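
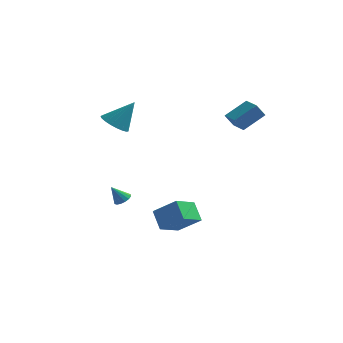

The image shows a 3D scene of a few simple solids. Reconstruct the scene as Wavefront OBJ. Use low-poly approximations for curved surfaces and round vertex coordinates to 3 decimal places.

v -1.487 -2.594 -1.841
v -1.024 -2.842 -1.648
v -2.053 -2.886 -0.859
v -1.006 -2.568 -1.556
v -1.117 -2.301 -1.54
v -1.327 -2.112 -1.605
v -1.58 -2.052 -1.733
v -1.808 -2.138 -1.89
v -1.95 -2.346 -2.034
v -1.968 -2.62 -2.126
v -1.858 -2.887 -2.142
v -1.647 -3.076 -2.077
v -1.394 -3.136 -1.948
v -1.166 -3.05 -1.791
v 3.811 3.19 1.952
v 3.374 2.85 2.785
v 2.942 4.127 1.879
v 2.505 3.787 2.712
v 4.815 4.193 2.888
v 4.378 3.853 3.721
v 3.946 5.13 2.815
v 3.509 4.79 3.648
v -3.047 0.506 2.634
v -2.367 -0.157 2.438
v -2.033 1.074 4.226
v -2.231 0.165 2.236
v -2.236 0.546 2.104
v -2.381 0.92 2.063
v -2.641 1.222 2.121
v -2.972 1.401 2.268
v -3.315 1.425 2.478
v -3.612 1.29 2.715
v -3.811 1.02 2.938
v -3.878 0.661 3.109
v -3.802 0.275 3.198
v -3.594 -0.071 3.189
v -3.292 -0.317 3.085
v -2.948 -0.421 2.902
v -2.62 -0.364 2.673
v 0.124 1.119 -4.341
v -0.502 -0.285 -3.687
v 1.561 0.988 -3.247
v 0.935 -0.416 -2.594
v 0.805 0.356 -5.326
v 0.179 -1.048 -4.673
v 2.242 0.225 -4.233
v 1.616 -1.179 -3.579
f 2 1 4
f 2 4 3
f 4 1 5
f 4 5 3
f 5 1 6
f 5 6 3
f 6 1 7
f 6 7 3
f 7 1 8
f 7 8 3
f 8 1 9
f 8 9 3
f 9 1 10
f 9 10 3
f 10 1 11
f 10 11 3
f 11 1 12
f 11 12 3
f 12 1 13
f 12 13 3
f 13 1 14
f 13 14 3
f 14 1 2
f 14 2 3
f 16 18 15
f 19 16 15
f 15 18 17
f 17 19 15
f 16 22 18
f 20 16 19
f 20 22 16
f 18 22 17
f 21 19 17
f 17 22 21
f 21 20 19
f 22 20 21
f 24 23 26
f 24 26 25
f 26 23 27
f 26 27 25
f 27 23 28
f 27 28 25
f 28 23 29
f 28 29 25
f 29 23 30
f 29 30 25
f 30 23 31
f 30 31 25
f 31 23 32
f 31 32 25
f 32 23 33
f 32 33 25
f 33 23 34
f 33 34 25
f 34 23 35
f 34 35 25
f 35 23 36
f 35 36 25
f 36 23 37
f 36 37 25
f 37 23 38
f 37 38 25
f 38 23 39
f 38 39 25
f 39 23 24
f 39 24 25
f 41 43 40
f 44 41 40
f 40 43 42
f 42 44 40
f 41 47 43
f 45 41 44
f 45 47 41
f 43 47 42
f 46 44 42
f 42 47 46
f 46 45 44
f 47 45 46



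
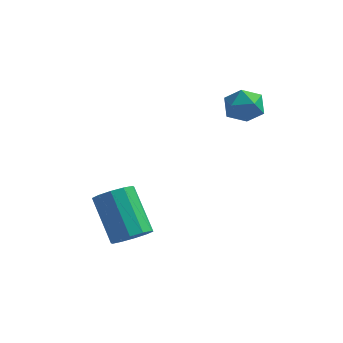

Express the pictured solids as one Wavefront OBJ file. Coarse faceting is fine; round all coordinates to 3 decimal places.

v -1.759 -0.854 -2.881
v -1.147 -0.375 -2.816
v -2.129 0.694 -1.455
v -2.741 0.214 -1.519
v -1.437 -0.202 -3.161
v -2.419 0.867 -1.799
v -1.849 -0.278 -3.398
v -2.831 0.791 -2.037
v -2.227 -0.574 -3.438
v -3.209 0.494 -2.077
v -2.426 -0.978 -3.265
v -3.408 0.091 -1.904
v -2.371 -1.334 -2.945
v -3.353 -0.265 -1.584
v -2.081 -1.507 -2.601
v -3.063 -0.438 -1.239
v -1.669 -1.431 -2.363
v -2.651 -0.362 -1.002
v -1.291 -1.134 -2.323
v -2.273 -0.066 -0.962
v -1.092 -0.731 -2.496
v -2.074 0.338 -1.135
v 1.446 3.927 1.246
v 1.852 3.237 1.365
v 0.388 3.403 1.815
v 0.794 2.713 1.934
v 0.997 3.379 2.348
v 1.651 3.703 1.996
v 0.589 2.937 1.184
v 1.243 3.261 0.832
v 1.322 2.625 1.327
v 1.575 2.898 2.046
v 0.665 3.742 1.134
v 0.918 4.015 1.853
f 2 1 5
f 2 5 3
f 3 5 6
f 3 6 4
f 5 1 7
f 5 7 6
f 6 7 8
f 6 8 4
f 7 1 9
f 7 9 8
f 8 9 10
f 8 10 4
f 9 1 11
f 9 11 10
f 10 11 12
f 10 12 4
f 11 1 13
f 11 13 12
f 12 13 14
f 12 14 4
f 13 1 15
f 13 15 14
f 14 15 16
f 14 16 4
f 15 1 17
f 15 17 16
f 16 17 18
f 16 18 4
f 17 1 19
f 17 19 18
f 18 19 20
f 18 20 4
f 19 1 21
f 19 21 20
f 20 21 22
f 20 22 4
f 21 1 2
f 21 2 22
f 22 2 3
f 22 3 4
f 23 34 28
f 23 28 24
f 23 24 30
f 23 30 33
f 23 33 34
f 24 28 32
f 28 34 27
f 34 33 25
f 33 30 29
f 30 24 31
f 26 32 27
f 26 27 25
f 26 25 29
f 26 29 31
f 26 31 32
f 27 32 28
f 25 27 34
f 29 25 33
f 31 29 30
f 32 31 24



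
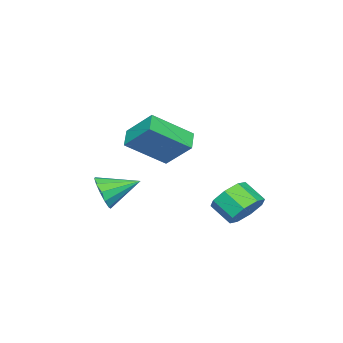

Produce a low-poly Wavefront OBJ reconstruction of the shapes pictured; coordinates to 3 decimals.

v 1.225 4.331 -3.722
v 1.992 4.559 -3.192
v 1.803 3.556 -2.488
v 1.035 3.329 -3.018
v 1.373 4.858 -2.933
v 1.183 3.855 -2.229
v 0.667 4.848 -3.137
v 0.477 3.846 -2.432
v 0.288 4.536 -3.683
v 0.098 3.534 -2.978
v 0.457 4.104 -4.252
v 0.268 3.101 -3.548
v 1.077 3.805 -4.511
v 0.887 2.802 -3.807
v 1.783 3.814 -4.308
v 1.593 2.812 -3.603
v 2.162 4.126 -3.762
v 1.972 3.124 -3.057
v 3.128 -1.482 -3.18
v 3.657 -1.462 -2.44
v 2.212 -0.178 -2.56
v 3.875 -1.147 -2.781
v 3.855 -0.938 -3.249
v 3.604 -0.902 -3.695
v 3.203 -1.05 -3.978
v 2.778 -1.335 -4.007
v 2.464 -1.667 -3.774
v 2.361 -1.94 -3.352
v 2.502 -2.067 -2.876
v 2.842 -2.009 -2.496
v 3.272 -1.783 -2.333
v 2.045 0.957 -1.369
v 1.217 0.594 -0.918
v 2.139 2.222 -0.178
v 1.311 1.859 0.273
v 3.289 -0.319 -0.113
v 2.461 -0.682 0.338
v 3.383 0.946 1.078
v 2.555 0.583 1.529
f 2 1 5
f 2 5 3
f 3 5 6
f 3 6 4
f 5 1 7
f 5 7 6
f 6 7 8
f 6 8 4
f 7 1 9
f 7 9 8
f 8 9 10
f 8 10 4
f 9 1 11
f 9 11 10
f 10 11 12
f 10 12 4
f 11 1 13
f 11 13 12
f 12 13 14
f 12 14 4
f 13 1 15
f 13 15 14
f 14 15 16
f 14 16 4
f 15 1 17
f 15 17 16
f 16 17 18
f 16 18 4
f 17 1 2
f 17 2 18
f 18 2 3
f 18 3 4
f 20 19 22
f 20 22 21
f 22 19 23
f 22 23 21
f 23 19 24
f 23 24 21
f 24 19 25
f 24 25 21
f 25 19 26
f 25 26 21
f 26 19 27
f 26 27 21
f 27 19 28
f 27 28 21
f 28 19 29
f 28 29 21
f 29 19 30
f 29 30 21
f 30 19 31
f 30 31 21
f 31 19 20
f 31 20 21
f 33 35 32
f 36 33 32
f 32 35 34
f 34 36 32
f 33 39 35
f 37 33 36
f 37 39 33
f 35 39 34
f 38 36 34
f 34 39 38
f 38 37 36
f 39 37 38



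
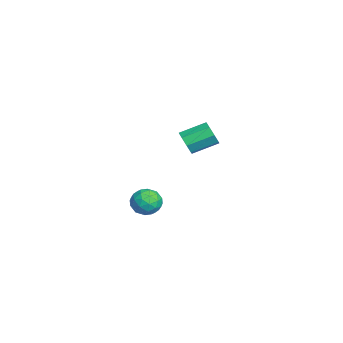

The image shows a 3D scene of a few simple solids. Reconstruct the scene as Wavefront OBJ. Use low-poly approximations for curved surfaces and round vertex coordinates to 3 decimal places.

v -3.602 3.118 -0.667
v -3.123 2.895 0.012
v -3.378 4.459 0.705
v -3.858 4.682 0.027
v -2.767 3.167 -0.47
v -3.022 4.731 0.223
v -2.9 3.41 -1.067
v -3.155 4.974 -0.374
v -3.444 3.482 -1.43
v -3.7 5.046 -0.736
v -4.082 3.341 -1.345
v -4.337 4.905 -0.652
v -4.438 3.069 -0.863
v -4.693 4.633 -0.17
v -4.305 2.826 -0.266
v -4.56 4.39 0.427
v -3.76 2.754 0.096
v -4.016 4.318 0.79
v 3.811 1.325 -0.804
v 4.308 0.541 -0.924
v 2.972 0.979 -2.016
v 3.469 0.195 -2.136
v 2.895 0.278 -1.402
v 3.413 0.491 -0.652
v 3.867 1.029 -2.288
v 4.385 1.242 -1.538
v 4.342 0.358 -1.841
v 3.742 -0.106 -1.294
v 3.538 1.626 -1.646
v 2.938 1.162 -1.099
v 4.133 0.963 -0.757
v 3.147 0.557 -2.183
v 2.81 0.605 -1.751
v 3.102 0.145 -1.822
v 3.607 0.934 -0.598
v 3.899 0.473 -0.668
v 3.069 0.318 -0.949
v 3.381 1.047 -2.272
v 3.673 0.586 -2.342
v 4.178 1.375 -1.118
v 4.47 0.915 -1.189
v 4.211 1.202 -1.991
v 4.445 0.395 -1.367
v 3.952 0.192 -2.08
v 4.186 0.682 -2.169
v 4.49 0.807 -1.728
v 4.092 0.122 -1.045
v 3.599 -0.081 -1.758
v 3.262 -0.033 -1.326
v 3.567 0.093 -0.886
v 4.112 0.014 -1.584
v 3.681 1.601 -1.182
v 3.188 1.398 -1.895
v 3.713 1.427 -2.054
v 4.018 1.553 -1.614
v 3.328 1.328 -0.86
v 2.835 1.125 -1.573
v 2.79 0.713 -1.212
v 3.094 0.838 -0.771
v 3.168 1.506 -1.356
f 2 1 5
f 2 5 3
f 3 5 6
f 3 6 4
f 5 1 7
f 5 7 6
f 6 7 8
f 6 8 4
f 7 1 9
f 7 9 8
f 8 9 10
f 8 10 4
f 9 1 11
f 9 11 10
f 10 11 12
f 10 12 4
f 11 1 13
f 11 13 12
f 12 13 14
f 12 14 4
f 13 1 15
f 13 15 14
f 14 15 16
f 14 16 4
f 15 1 17
f 15 17 16
f 16 17 18
f 16 18 4
f 17 1 2
f 17 2 18
f 18 2 3
f 18 3 4
f 19 56 35
f 56 30 59
f 35 59 24
f 56 59 35
f 19 35 31
f 35 24 36
f 31 36 20
f 35 36 31
f 19 31 40
f 31 20 41
f 40 41 26
f 31 41 40
f 19 40 52
f 40 26 55
f 52 55 29
f 40 55 52
f 19 52 56
f 52 29 60
f 56 60 30
f 52 60 56
f 20 36 47
f 36 24 50
f 47 50 28
f 36 50 47
f 24 59 37
f 59 30 58
f 37 58 23
f 59 58 37
f 30 60 57
f 60 29 53
f 57 53 21
f 60 53 57
f 29 55 54
f 55 26 42
f 54 42 25
f 55 42 54
f 26 41 46
f 41 20 43
f 46 43 27
f 41 43 46
f 22 48 34
f 48 28 49
f 34 49 23
f 48 49 34
f 22 34 32
f 34 23 33
f 32 33 21
f 34 33 32
f 22 32 39
f 32 21 38
f 39 38 25
f 32 38 39
f 22 39 44
f 39 25 45
f 44 45 27
f 39 45 44
f 22 44 48
f 44 27 51
f 48 51 28
f 44 51 48
f 23 49 37
f 49 28 50
f 37 50 24
f 49 50 37
f 21 33 57
f 33 23 58
f 57 58 30
f 33 58 57
f 25 38 54
f 38 21 53
f 54 53 29
f 38 53 54
f 27 45 46
f 45 25 42
f 46 42 26
f 45 42 46
f 28 51 47
f 51 27 43
f 47 43 20
f 51 43 47



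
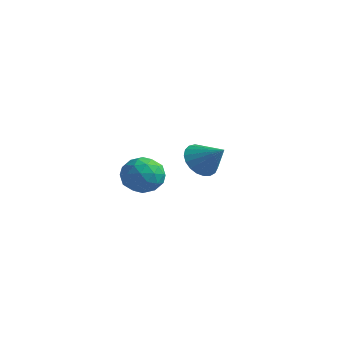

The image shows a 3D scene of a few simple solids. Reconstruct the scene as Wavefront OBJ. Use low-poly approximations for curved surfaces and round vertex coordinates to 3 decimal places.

v 2.004 0.926 -4.083
v 2.523 0.563 -4.751
v 3.196 1.074 -3.237
v 2.535 0.937 -4.834
v 2.456 1.308 -4.787
v 2.298 1.613 -4.619
v 2.09 1.799 -4.358
v 1.866 1.835 -4.049
v 1.667 1.713 -3.747
v 1.525 1.454 -3.502
v 1.467 1.105 -3.358
v 1.501 0.724 -3.34
v 1.622 0.379 -3.45
v 1.809 0.127 -3.669
v 2.03 0.014 -3.96
v 2.246 0.059 -4.273
v 2.421 0.253 -4.552
v 3.842 -3.106 -3.034
v 4.396 -3.765 -2.641
v 3.104 -4.195 -3.819
v 3.658 -4.854 -3.426
v 3.023 -4.393 -2.897
v 3.479 -3.72 -2.412
v 4.021 -4.24 -4.048
v 4.477 -3.567 -3.563
v 4.507 -4.465 -3.268
v 3.89 -4.56 -2.556
v 3.61 -3.4 -3.904
v 2.993 -3.495 -3.192
v 4.184 -3.34 -2.769
v 3.316 -4.62 -3.691
v 2.943 -4.349 -3.38
v 3.269 -4.736 -3.149
v 3.645 -3.314 -2.634
v 3.97 -3.701 -2.403
v 3.164 -4.07 -2.553
v 3.53 -4.259 -4.057
v 3.855 -4.646 -3.826
v 4.231 -3.224 -3.311
v 4.557 -3.611 -3.08
v 4.336 -3.89 -3.907
v 4.575 -4.139 -2.906
v 4.141 -4.779 -3.367
v 4.354 -4.418 -3.733
v 4.622 -4.022 -3.448
v 4.212 -4.195 -2.488
v 3.779 -4.835 -2.949
v 3.405 -4.564 -2.638
v 3.673 -4.168 -2.353
v 4.277 -4.606 -2.856
v 3.721 -3.125 -3.511
v 3.288 -3.765 -3.972
v 3.827 -3.792 -4.107
v 4.095 -3.396 -3.822
v 3.359 -3.181 -3.093
v 2.925 -3.821 -3.554
v 2.878 -3.938 -3.012
v 3.146 -3.542 -2.727
v 3.223 -3.354 -3.604
f 2 1 4
f 2 4 3
f 4 1 5
f 4 5 3
f 5 1 6
f 5 6 3
f 6 1 7
f 6 7 3
f 7 1 8
f 7 8 3
f 8 1 9
f 8 9 3
f 9 1 10
f 9 10 3
f 10 1 11
f 10 11 3
f 11 1 12
f 11 12 3
f 12 1 13
f 12 13 3
f 13 1 14
f 13 14 3
f 14 1 15
f 14 15 3
f 15 1 16
f 15 16 3
f 16 1 17
f 16 17 3
f 17 1 2
f 17 2 3
f 18 55 34
f 55 29 58
f 34 58 23
f 55 58 34
f 18 34 30
f 34 23 35
f 30 35 19
f 34 35 30
f 18 30 39
f 30 19 40
f 39 40 25
f 30 40 39
f 18 39 51
f 39 25 54
f 51 54 28
f 39 54 51
f 18 51 55
f 51 28 59
f 55 59 29
f 51 59 55
f 19 35 46
f 35 23 49
f 46 49 27
f 35 49 46
f 23 58 36
f 58 29 57
f 36 57 22
f 58 57 36
f 29 59 56
f 59 28 52
f 56 52 20
f 59 52 56
f 28 54 53
f 54 25 41
f 53 41 24
f 54 41 53
f 25 40 45
f 40 19 42
f 45 42 26
f 40 42 45
f 21 47 33
f 47 27 48
f 33 48 22
f 47 48 33
f 21 33 31
f 33 22 32
f 31 32 20
f 33 32 31
f 21 31 38
f 31 20 37
f 38 37 24
f 31 37 38
f 21 38 43
f 38 24 44
f 43 44 26
f 38 44 43
f 21 43 47
f 43 26 50
f 47 50 27
f 43 50 47
f 22 48 36
f 48 27 49
f 36 49 23
f 48 49 36
f 20 32 56
f 32 22 57
f 56 57 29
f 32 57 56
f 24 37 53
f 37 20 52
f 53 52 28
f 37 52 53
f 26 44 45
f 44 24 41
f 45 41 25
f 44 41 45
f 27 50 46
f 50 26 42
f 46 42 19
f 50 42 46



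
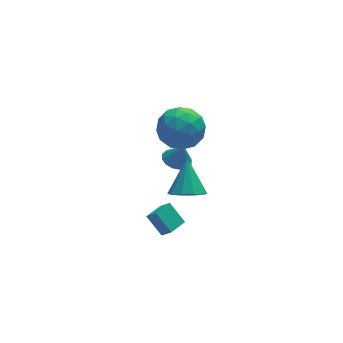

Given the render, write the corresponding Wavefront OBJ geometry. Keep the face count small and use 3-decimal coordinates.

v -4.316 -0.743 -3.622
v -4.017 -1.2 -2.971
v -4.76 0.107 -2.821
v -4.461 -0.35 -2.17
v -3.459 -0.25 -3.67
v -3.16 -0.707 -3.019
v -3.903 0.6 -2.869
v -3.604 0.143 -2.218
v -2.89 1.669 2.449
v -2.062 1.376 3.265
v -3.678 -0.096 2.615
v -2.85 -0.389 3.431
v -3.693 0.42 3.697
v -3.206 1.51 3.595
v -2.534 -0.23 2.285
v -2.047 0.86 2.183
v -1.841 0.202 3.163
v -2.558 0.604 4.036
v -3.182 0.676 1.844
v -3.899 1.078 2.717
v -2.407 1.677 2.842
v -3.333 -0.397 3.038
v -3.829 0.078 3.194
v -3.342 -0.094 3.674
v -3.08 1.756 3.036
v -2.593 1.584 3.516
v -3.552 1.022 3.77
v -3.147 -0.304 2.364
v -2.66 -0.476 2.844
v -2.398 1.374 2.206
v -1.911 1.202 2.686
v -2.188 0.258 2.11
v -1.791 0.815 3.262
v -2.253 -0.222 3.36
v -2.068 -0.129 2.686
v -1.782 0.512 2.626
v -2.212 1.051 3.775
v -2.675 0.014 3.873
v -3.171 0.489 4.029
v -2.884 1.13 3.969
v -2.082 0.361 3.715
v -3.065 1.266 2.007
v -3.528 0.229 2.105
v -2.856 0.15 1.911
v -2.569 0.791 1.851
v -3.487 1.502 2.52
v -3.949 0.465 2.618
v -3.958 0.768 3.254
v -3.672 1.409 3.194
v -3.658 0.919 2.165
v -2.294 2.767 -1.942
v -1.853 3.37 -2.013
v -1.986 2.673 -0.838
v -2.199 3.51 -1.905
v -2.57 3.451 -1.807
v -2.867 3.209 -1.745
v -3.01 2.848 -1.736
v -2.961 2.466 -1.782
v -2.734 2.164 -1.871
v -2.388 2.024 -1.979
v -2.017 2.083 -2.077
v -1.72 2.325 -2.139
v -1.577 2.686 -2.148
v -1.626 3.068 -2.102
v -3.496 -1.9 0.716
v -2.696 -1.769 0.349
v -3.064 -0.7 2.084
v -3.043 -1.4 0.135
v -3.563 -1.222 0.143
v -4.058 -1.302 0.37
v -4.338 -1.611 0.729
v -4.296 -2.03 1.083
v -3.949 -2.399 1.296
v -3.428 -2.577 1.288
v -2.934 -2.497 1.062
v -2.654 -2.188 0.703
f 2 4 1
f 5 2 1
f 1 4 3
f 3 5 1
f 2 8 4
f 6 2 5
f 6 8 2
f 4 8 3
f 7 5 3
f 3 8 7
f 7 6 5
f 8 6 7
f 9 46 25
f 46 20 49
f 25 49 14
f 46 49 25
f 9 25 21
f 25 14 26
f 21 26 10
f 25 26 21
f 9 21 30
f 21 10 31
f 30 31 16
f 21 31 30
f 9 30 42
f 30 16 45
f 42 45 19
f 30 45 42
f 9 42 46
f 42 19 50
f 46 50 20
f 42 50 46
f 10 26 37
f 26 14 40
f 37 40 18
f 26 40 37
f 14 49 27
f 49 20 48
f 27 48 13
f 49 48 27
f 20 50 47
f 50 19 43
f 47 43 11
f 50 43 47
f 19 45 44
f 45 16 32
f 44 32 15
f 45 32 44
f 16 31 36
f 31 10 33
f 36 33 17
f 31 33 36
f 12 38 24
f 38 18 39
f 24 39 13
f 38 39 24
f 12 24 22
f 24 13 23
f 22 23 11
f 24 23 22
f 12 22 29
f 22 11 28
f 29 28 15
f 22 28 29
f 12 29 34
f 29 15 35
f 34 35 17
f 29 35 34
f 12 34 38
f 34 17 41
f 38 41 18
f 34 41 38
f 13 39 27
f 39 18 40
f 27 40 14
f 39 40 27
f 11 23 47
f 23 13 48
f 47 48 20
f 23 48 47
f 15 28 44
f 28 11 43
f 44 43 19
f 28 43 44
f 17 35 36
f 35 15 32
f 36 32 16
f 35 32 36
f 18 41 37
f 41 17 33
f 37 33 10
f 41 33 37
f 52 51 54
f 52 54 53
f 54 51 55
f 54 55 53
f 55 51 56
f 55 56 53
f 56 51 57
f 56 57 53
f 57 51 58
f 57 58 53
f 58 51 59
f 58 59 53
f 59 51 60
f 59 60 53
f 60 51 61
f 60 61 53
f 61 51 62
f 61 62 53
f 62 51 63
f 62 63 53
f 63 51 64
f 63 64 53
f 64 51 52
f 64 52 53
f 66 65 68
f 66 68 67
f 68 65 69
f 68 69 67
f 69 65 70
f 69 70 67
f 70 65 71
f 70 71 67
f 71 65 72
f 71 72 67
f 72 65 73
f 72 73 67
f 73 65 74
f 73 74 67
f 74 65 75
f 74 75 67
f 75 65 76
f 75 76 67
f 76 65 66
f 76 66 67



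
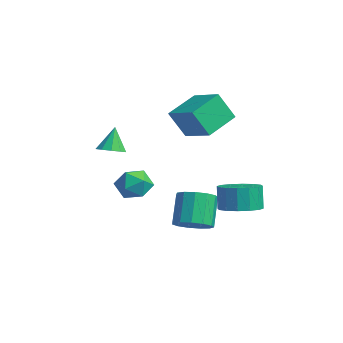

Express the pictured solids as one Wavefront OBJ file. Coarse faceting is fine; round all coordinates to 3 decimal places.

v -0.197 -2.197 2.384
v 0.279 -1.619 2.354
v -0.543 -1.843 3.736
v -0.135 -1.471 2.209
v -0.574 -1.6 2.131
v -0.868 -1.958 2.149
v -0.906 -2.407 2.258
v -0.673 -2.776 2.414
v -0.259 -2.924 2.559
v 0.179 -2.795 2.637
v 0.474 -2.437 2.618
v 0.512 -1.988 2.51
v 1.755 -0.81 0.621
v 2.227 -1.505 1.142
v 0.633 -1.875 0.218
v 1.105 -2.57 0.739
v 0.66 -1.819 1.204
v 1.354 -1.161 1.453
v 1.506 -2.219 -0.093
v 2.2 -1.561 0.156
v 2.073 -2.375 0.701
v 1.551 -2.128 1.503
v 1.309 -1.252 -0.143
v 0.787 -1.005 0.659
v 2.029 1.03 -2.183
v 2.928 1.163 -1.766
v 2.11 1.723 -0.18
v 1.211 1.59 -0.597
v 2.792 1.652 -2.009
v 1.974 2.213 -0.424
v 2.414 1.944 -2.308
v 1.596 2.505 -0.722
v 1.913 1.946 -2.567
v 1.095 2.506 -0.981
v 1.449 1.656 -2.703
v 0.631 2.217 -1.118
v 1.17 1.168 -2.675
v 0.352 1.729 -1.09
v 1.163 0.636 -2.49
v 0.345 1.196 -0.905
v 1.431 0.229 -2.208
v 0.613 0.789 -0.623
v 1.889 0.076 -1.917
v 1.071 0.636 -0.332
v 2.392 0.226 -1.711
v 1.573 0.786 -0.126
v 2.779 0.631 -1.655
v 1.961 1.192 -0.069
v -1.468 2.157 2.365
v -1.689 1.343 3.887
v -2.164 3.832 3.159
v -2.385 3.018 4.682
v 0.285 2.642 2.878
v 0.064 1.828 4.401
v -0.411 4.317 3.673
v -0.632 3.503 5.195
v 2.935 3.064 -1.071
v 3.867 3.58 -0.89
v 3.556 3.672 0.451
v 2.625 3.156 0.271
v 3.497 3.984 -1.003
v 3.186 4.076 0.338
v 2.977 4.142 -1.135
v 2.666 4.233 0.207
v 2.446 4.01 -1.249
v 2.135 4.102 0.093
v 2.046 3.625 -1.315
v 1.735 3.717 0.026
v 1.884 3.09 -1.316
v 1.573 3.182 0.025
v 2.004 2.548 -1.251
v 1.693 2.64 0.09
v 2.374 2.144 -1.138
v 2.063 2.236 0.203
v 2.894 1.987 -1.007
v 2.583 2.078 0.335
v 3.425 2.118 -0.893
v 3.114 2.21 0.449
v 3.825 2.503 -0.826
v 3.514 2.595 0.515
v 3.987 3.038 -0.825
v 3.676 3.13 0.516
f 2 1 4
f 2 4 3
f 4 1 5
f 4 5 3
f 5 1 6
f 5 6 3
f 6 1 7
f 6 7 3
f 7 1 8
f 7 8 3
f 8 1 9
f 8 9 3
f 9 1 10
f 9 10 3
f 10 1 11
f 10 11 3
f 11 1 12
f 11 12 3
f 12 1 2
f 12 2 3
f 13 24 18
f 13 18 14
f 13 14 20
f 13 20 23
f 13 23 24
f 14 18 22
f 18 24 17
f 24 23 15
f 23 20 19
f 20 14 21
f 16 22 17
f 16 17 15
f 16 15 19
f 16 19 21
f 16 21 22
f 17 22 18
f 15 17 24
f 19 15 23
f 21 19 20
f 22 21 14
f 26 25 29
f 26 29 27
f 27 29 30
f 27 30 28
f 29 25 31
f 29 31 30
f 30 31 32
f 30 32 28
f 31 25 33
f 31 33 32
f 32 33 34
f 32 34 28
f 33 25 35
f 33 35 34
f 34 35 36
f 34 36 28
f 35 25 37
f 35 37 36
f 36 37 38
f 36 38 28
f 37 25 39
f 37 39 38
f 38 39 40
f 38 40 28
f 39 25 41
f 39 41 40
f 40 41 42
f 40 42 28
f 41 25 43
f 41 43 42
f 42 43 44
f 42 44 28
f 43 25 45
f 43 45 44
f 44 45 46
f 44 46 28
f 45 25 47
f 45 47 46
f 46 47 48
f 46 48 28
f 47 25 26
f 47 26 48
f 48 26 27
f 48 27 28
f 50 52 49
f 53 50 49
f 49 52 51
f 51 53 49
f 50 56 52
f 54 50 53
f 54 56 50
f 52 56 51
f 55 53 51
f 51 56 55
f 55 54 53
f 56 54 55
f 58 57 61
f 58 61 59
f 59 61 62
f 59 62 60
f 61 57 63
f 61 63 62
f 62 63 64
f 62 64 60
f 63 57 65
f 63 65 64
f 64 65 66
f 64 66 60
f 65 57 67
f 65 67 66
f 66 67 68
f 66 68 60
f 67 57 69
f 67 69 68
f 68 69 70
f 68 70 60
f 69 57 71
f 69 71 70
f 70 71 72
f 70 72 60
f 71 57 73
f 71 73 72
f 72 73 74
f 72 74 60
f 73 57 75
f 73 75 74
f 74 75 76
f 74 76 60
f 75 57 77
f 75 77 76
f 76 77 78
f 76 78 60
f 77 57 79
f 77 79 78
f 78 79 80
f 78 80 60
f 79 57 81
f 79 81 80
f 80 81 82
f 80 82 60
f 81 57 58
f 81 58 82
f 82 58 59
f 82 59 60



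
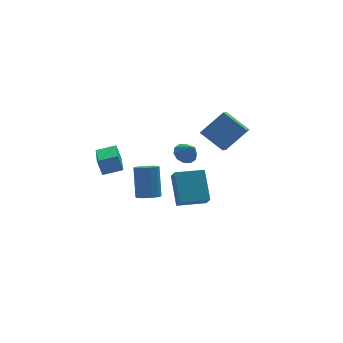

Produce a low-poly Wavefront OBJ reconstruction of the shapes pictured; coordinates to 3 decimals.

v -0.849 0.296 -1.426
v -0.229 0.655 -1.65
v -0.112 1.622 0.222
v -0.731 1.264 0.446
v -0.644 0.932 -1.767
v -0.527 1.899 0.105
v -1.155 0.912 -1.725
v -1.038 1.879 0.147
v -1.522 0.604 -1.543
v -1.405 1.571 0.329
v -1.575 0.152 -1.306
v -1.458 1.119 0.566
v -1.287 -0.232 -1.125
v -1.17 0.735 0.747
v -0.794 -0.369 -1.085
v -0.677 0.598 0.787
v -0.327 -0.195 -1.205
v -0.21 0.772 0.667
v -0.104 0.209 -1.427
v 0.013 1.177 0.444
v 2.075 3.292 -0.104
v 2.687 3.749 -0.004
v 2.465 2.568 0.824
v 2.335 3.912 0.272
v 1.884 3.839 0.404
v 1.506 3.557 0.342
v 1.345 3.174 0.11
v 1.463 2.836 -0.204
v 1.815 2.672 -0.479
v 2.266 2.746 -0.611
v 2.645 3.028 -0.55
v 2.805 3.411 -0.318
v 3.948 1.157 1.261
v 3.496 0.25 1.825
v 2.892 2.276 2.215
v 2.441 1.368 2.779
v 5.359 1.312 2.641
v 4.908 0.404 3.205
v 4.304 2.43 3.595
v 3.852 1.523 4.159
v -0.178 -3.591 0.291
v -0.174 -4.386 1.093
v -0.115 -2.121 1.748
v -0.111 -2.917 2.55
v 1.511 -3.623 0.25
v 1.515 -4.419 1.052
v 1.574 -2.154 1.707
v 1.578 -2.949 2.509
v -3.834 -1.481 2.026
v -4.079 -1.25 3.031
v -3.502 0.467 1.659
v -3.747 0.698 2.665
v -2.693 -1.618 2.335
v -2.938 -1.387 3.341
v -2.361 0.33 1.969
v -2.606 0.561 2.974
f 2 1 5
f 2 5 3
f 3 5 6
f 3 6 4
f 5 1 7
f 5 7 6
f 6 7 8
f 6 8 4
f 7 1 9
f 7 9 8
f 8 9 10
f 8 10 4
f 9 1 11
f 9 11 10
f 10 11 12
f 10 12 4
f 11 1 13
f 11 13 12
f 12 13 14
f 12 14 4
f 13 1 15
f 13 15 14
f 14 15 16
f 14 16 4
f 15 1 17
f 15 17 16
f 16 17 18
f 16 18 4
f 17 1 19
f 17 19 18
f 18 19 20
f 18 20 4
f 19 1 2
f 19 2 20
f 20 2 3
f 20 3 4
f 22 21 24
f 22 24 23
f 24 21 25
f 24 25 23
f 25 21 26
f 25 26 23
f 26 21 27
f 26 27 23
f 27 21 28
f 27 28 23
f 28 21 29
f 28 29 23
f 29 21 30
f 29 30 23
f 30 21 31
f 30 31 23
f 31 21 32
f 31 32 23
f 32 21 22
f 32 22 23
f 34 36 33
f 37 34 33
f 33 36 35
f 35 37 33
f 34 40 36
f 38 34 37
f 38 40 34
f 36 40 35
f 39 37 35
f 35 40 39
f 39 38 37
f 40 38 39
f 42 44 41
f 45 42 41
f 41 44 43
f 43 45 41
f 42 48 44
f 46 42 45
f 46 48 42
f 44 48 43
f 47 45 43
f 43 48 47
f 47 46 45
f 48 46 47
f 50 52 49
f 53 50 49
f 49 52 51
f 51 53 49
f 50 56 52
f 54 50 53
f 54 56 50
f 52 56 51
f 55 53 51
f 51 56 55
f 55 54 53
f 56 54 55



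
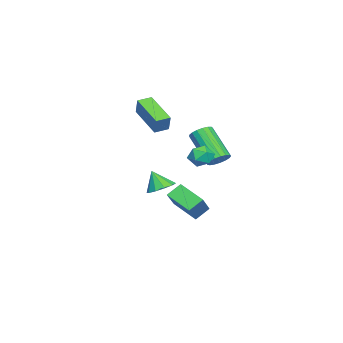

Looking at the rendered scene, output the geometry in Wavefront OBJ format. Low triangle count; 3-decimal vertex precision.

v 0.439 -2.988 -1.44
v 1.112 -2.586 -1.166
v 0.321 -3.552 -0.32
v 0.702 -2.296 -1.064
v 0.191 -2.27 -1.105
v -0.225 -2.518 -1.274
v -0.387 -2.946 -1.507
v -0.233 -3.389 -1.714
v 0.177 -3.679 -1.816
v 0.688 -3.705 -1.775
v 1.103 -3.457 -1.606
v 1.266 -3.03 -1.374
v -0.559 -3.906 3.842
v -0.12 -3.676 4.78
v 0.711 -2.492 2.902
v 1.15 -2.262 3.839
v 0.01 -4.498 3.721
v 0.449 -4.268 4.658
v 1.28 -3.084 2.78
v 1.719 -2.854 3.718
v -0.908 -2.717 -3.048
v -1.46 -2.136 -2.418
v -0.305 -1.337 -3.792
v -0.858 -0.755 -3.162
v 0.438 -2.685 -1.898
v -0.115 -2.103 -1.268
v 1.04 -1.304 -2.642
v 0.488 -0.723 -2.012
v 0.208 0.048 0.798
v 0.678 0.27 1.237
v -0.219 -0.966 2.821
v -0.688 -1.188 2.382
v 0.435 0.485 1.267
v -0.462 -0.751 2.851
v 0.14 0.6 1.19
v -0.756 -0.637 2.774
v -0.139 0.588 1.023
v -1.035 -0.648 2.607
v -0.338 0.453 0.804
v -1.235 -0.784 2.388
v -0.413 0.225 0.584
v -1.309 -1.012 2.168
v -0.345 -0.044 0.413
v -1.241 -1.28 1.997
v -0.15 -0.291 0.33
v -1.047 -1.527 1.914
v 0.127 -0.461 0.355
v -0.77 -1.697 1.938
v 0.422 -0.514 0.481
v -0.475 -1.75 2.064
v 0.669 -0.438 0.679
v -0.228 -1.674 2.263
v 0.81 -0.251 0.905
v -0.087 -1.487 2.489
v 0.813 0.004 1.107
v -0.084 -1.232 2.69
v 3.199 0.677 2.278
v 3.791 0.549 1.842
v 3.089 -0.509 2.478
v 3.681 -0.637 2.042
v 3.769 -0.3 2.702
v 3.838 0.433 2.578
v 3.042 -0.393 1.742
v 3.111 0.34 1.618
v 3.694 -0.113 1.511
v 4.144 -0.055 2.104
v 2.736 0.095 2.216
v 3.186 0.153 2.809
f 2 1 4
f 2 4 3
f 4 1 5
f 4 5 3
f 5 1 6
f 5 6 3
f 6 1 7
f 6 7 3
f 7 1 8
f 7 8 3
f 8 1 9
f 8 9 3
f 9 1 10
f 9 10 3
f 10 1 11
f 10 11 3
f 11 1 12
f 11 12 3
f 12 1 2
f 12 2 3
f 14 16 13
f 17 14 13
f 13 16 15
f 15 17 13
f 14 20 16
f 18 14 17
f 18 20 14
f 16 20 15
f 19 17 15
f 15 20 19
f 19 18 17
f 20 18 19
f 22 24 21
f 25 22 21
f 21 24 23
f 23 25 21
f 22 28 24
f 26 22 25
f 26 28 22
f 24 28 23
f 27 25 23
f 23 28 27
f 27 26 25
f 28 26 27
f 30 29 33
f 30 33 31
f 31 33 34
f 31 34 32
f 33 29 35
f 33 35 34
f 34 35 36
f 34 36 32
f 35 29 37
f 35 37 36
f 36 37 38
f 36 38 32
f 37 29 39
f 37 39 38
f 38 39 40
f 38 40 32
f 39 29 41
f 39 41 40
f 40 41 42
f 40 42 32
f 41 29 43
f 41 43 42
f 42 43 44
f 42 44 32
f 43 29 45
f 43 45 44
f 44 45 46
f 44 46 32
f 45 29 47
f 45 47 46
f 46 47 48
f 46 48 32
f 47 29 49
f 47 49 48
f 48 49 50
f 48 50 32
f 49 29 51
f 49 51 50
f 50 51 52
f 50 52 32
f 51 29 53
f 51 53 52
f 52 53 54
f 52 54 32
f 53 29 55
f 53 55 54
f 54 55 56
f 54 56 32
f 55 29 30
f 55 30 56
f 56 30 31
f 56 31 32
f 57 68 62
f 57 62 58
f 57 58 64
f 57 64 67
f 57 67 68
f 58 62 66
f 62 68 61
f 68 67 59
f 67 64 63
f 64 58 65
f 60 66 61
f 60 61 59
f 60 59 63
f 60 63 65
f 60 65 66
f 61 66 62
f 59 61 68
f 63 59 67
f 65 63 64
f 66 65 58



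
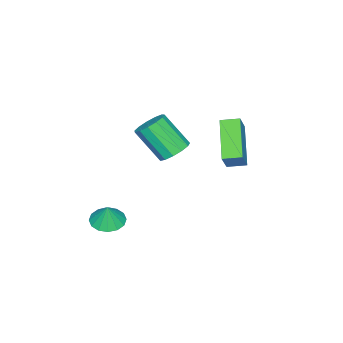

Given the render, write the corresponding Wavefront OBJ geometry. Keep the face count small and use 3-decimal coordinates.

v 1.38 -0.421 -0.538
v 1.999 -0.008 -0.737
v 1.6 -0.279 0.438
v 1.702 0.257 -0.709
v 1.32 0.34 -0.636
v 0.953 0.219 -0.536
v 0.701 -0.073 -0.436
v 0.631 -0.459 -0.364
v 0.762 -0.835 -0.338
v 1.058 -1.1 -0.366
v 1.441 -1.183 -0.44
v 1.808 -1.062 -0.54
v 2.06 -0.77 -0.639
v 2.13 -0.384 -0.712
v -4.418 1.746 2.457
v -3.773 1.872 3.376
v -4.792 2.516 2.613
v -4.146 2.642 3.532
v -2.914 2.718 1.268
v -2.268 2.844 2.187
v -3.287 3.488 1.424
v -2.642 3.614 2.343
v -1.831 0.851 2.193
v -1.061 0.865 2.159
v -0.98 -0.317 3.554
v -1.749 -0.331 3.587
v -1.178 1.18 2.434
v -1.096 -0.002 3.828
v -1.501 1.391 2.631
v -1.42 0.209 4.026
v -1.929 1.431 2.69
v -1.848 0.249 4.084
v -2.326 1.286 2.59
v -2.245 0.104 3.985
v -2.566 1.003 2.364
v -2.484 -0.179 3.759
v -2.572 0.672 2.084
v -2.49 -0.51 3.479
v -2.343 0.398 1.838
v -2.261 -0.784 3.233
v -1.951 0.267 1.705
v -1.87 -0.915 3.1
v -1.521 0.322 1.726
v -1.44 -0.86 3.121
v -1.189 0.545 1.896
v -1.108 -0.637 3.291
f 2 1 4
f 2 4 3
f 4 1 5
f 4 5 3
f 5 1 6
f 5 6 3
f 6 1 7
f 6 7 3
f 7 1 8
f 7 8 3
f 8 1 9
f 8 9 3
f 9 1 10
f 9 10 3
f 10 1 11
f 10 11 3
f 11 1 12
f 11 12 3
f 12 1 13
f 12 13 3
f 13 1 14
f 13 14 3
f 14 1 2
f 14 2 3
f 16 18 15
f 19 16 15
f 15 18 17
f 17 19 15
f 16 22 18
f 20 16 19
f 20 22 16
f 18 22 17
f 21 19 17
f 17 22 21
f 21 20 19
f 22 20 21
f 24 23 27
f 24 27 25
f 25 27 28
f 25 28 26
f 27 23 29
f 27 29 28
f 28 29 30
f 28 30 26
f 29 23 31
f 29 31 30
f 30 31 32
f 30 32 26
f 31 23 33
f 31 33 32
f 32 33 34
f 32 34 26
f 33 23 35
f 33 35 34
f 34 35 36
f 34 36 26
f 35 23 37
f 35 37 36
f 36 37 38
f 36 38 26
f 37 23 39
f 37 39 38
f 38 39 40
f 38 40 26
f 39 23 41
f 39 41 40
f 40 41 42
f 40 42 26
f 41 23 43
f 41 43 42
f 42 43 44
f 42 44 26
f 43 23 45
f 43 45 44
f 44 45 46
f 44 46 26
f 45 23 24
f 45 24 46
f 46 24 25
f 46 25 26



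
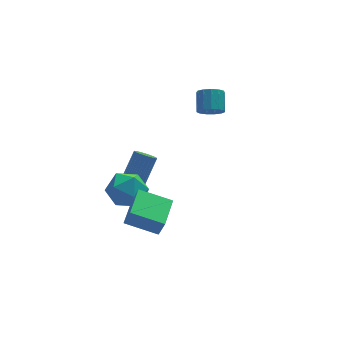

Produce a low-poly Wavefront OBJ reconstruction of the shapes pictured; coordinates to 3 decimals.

v -2.407 -2.294 1.358
v -2.179 -2.484 2.176
v -1.623 -0.87 1.47
v -1.395 -1.059 2.289
v -1.085 -2.981 0.831
v -0.857 -3.17 1.65
v -0.301 -1.556 0.944
v -0.073 -1.746 1.762
v -2.493 0.442 1.2
v -1.661 1.006 1.027
v -1.539 -0.846 1.593
v -0.707 -0.282 1.42
v -1.305 -0.077 2.221
v -1.895 0.719 1.978
v -1.305 -0.559 0.642
v -1.895 0.237 0.399
v -0.927 0.388 0.683
v -0.927 0.685 1.658
v -2.273 -0.525 0.962
v -2.273 -0.228 1.937
v 3.103 2.889 3.21
v 3.636 2.992 2.872
v 3.891 3.835 3.532
v 3.357 3.731 3.87
v 3.378 3.191 2.718
v 3.633 4.033 3.377
v 3.033 3.294 2.72
v 3.287 4.136 3.379
v 2.709 3.268 2.877
v 2.964 4.111 3.537
v 2.511 3.122 3.14
v 2.765 3.965 3.8
v 2.5 2.902 3.426
v 2.755 3.745 4.085
v 2.681 2.677 3.643
v 2.936 3.52 4.302
v 2.996 2.52 3.722
v 3.25 3.363 4.382
v 3.344 2.48 3.639
v 3.599 3.323 4.299
v 3.616 2.569 3.42
v 3.871 3.412 4.08
v 3.725 2.76 3.134
v 3.98 3.603 3.794
v -1.034 1.663 -0.165
v -0.771 1.991 -0.52
v 0.197 2.805 0.951
v -0.066 2.477 1.305
v -0.943 2.11 -0.473
v 0.025 2.924 0.998
v -1.129 2.161 -0.378
v -0.161 2.975 1.092
v -1.301 2.136 -0.252
v -0.333 2.951 1.219
v -1.432 2.039 -0.112
v -0.464 2.854 1.359
v -1.502 1.885 0.02
v -0.534 2.7 1.49
v -1.501 1.697 0.123
v -0.533 2.512 1.594
v -1.429 1.504 0.183
v -0.461 2.318 1.653
v -1.297 1.335 0.189
v -0.329 2.149 1.66
v -1.125 1.216 0.142
v -0.157 2.03 1.613
v -0.939 1.165 0.048
v 0.029 1.979 1.518
v -0.767 1.189 -0.079
v 0.201 2.004 1.392
v -0.636 1.286 -0.219
v 0.332 2.101 1.252
v -0.566 1.44 -0.35
v 0.402 2.255 1.12
v -0.567 1.628 -0.454
v 0.401 2.443 1.017
v -0.639 1.822 -0.513
v 0.329 2.636 0.957
f 2 4 1
f 5 2 1
f 1 4 3
f 3 5 1
f 2 8 4
f 6 2 5
f 6 8 2
f 4 8 3
f 7 5 3
f 3 8 7
f 7 6 5
f 8 6 7
f 9 20 14
f 9 14 10
f 9 10 16
f 9 16 19
f 9 19 20
f 10 14 18
f 14 20 13
f 20 19 11
f 19 16 15
f 16 10 17
f 12 18 13
f 12 13 11
f 12 11 15
f 12 15 17
f 12 17 18
f 13 18 14
f 11 13 20
f 15 11 19
f 17 15 16
f 18 17 10
f 22 21 25
f 22 25 23
f 23 25 26
f 23 26 24
f 25 21 27
f 25 27 26
f 26 27 28
f 26 28 24
f 27 21 29
f 27 29 28
f 28 29 30
f 28 30 24
f 29 21 31
f 29 31 30
f 30 31 32
f 30 32 24
f 31 21 33
f 31 33 32
f 32 33 34
f 32 34 24
f 33 21 35
f 33 35 34
f 34 35 36
f 34 36 24
f 35 21 37
f 35 37 36
f 36 37 38
f 36 38 24
f 37 21 39
f 37 39 38
f 38 39 40
f 38 40 24
f 39 21 41
f 39 41 40
f 40 41 42
f 40 42 24
f 41 21 43
f 41 43 42
f 42 43 44
f 42 44 24
f 43 21 22
f 43 22 44
f 44 22 23
f 44 23 24
f 46 45 49
f 46 49 47
f 47 49 50
f 47 50 48
f 49 45 51
f 49 51 50
f 50 51 52
f 50 52 48
f 51 45 53
f 51 53 52
f 52 53 54
f 52 54 48
f 53 45 55
f 53 55 54
f 54 55 56
f 54 56 48
f 55 45 57
f 55 57 56
f 56 57 58
f 56 58 48
f 57 45 59
f 57 59 58
f 58 59 60
f 58 60 48
f 59 45 61
f 59 61 60
f 60 61 62
f 60 62 48
f 61 45 63
f 61 63 62
f 62 63 64
f 62 64 48
f 63 45 65
f 63 65 64
f 64 65 66
f 64 66 48
f 65 45 67
f 65 67 66
f 66 67 68
f 66 68 48
f 67 45 69
f 67 69 68
f 68 69 70
f 68 70 48
f 69 45 71
f 69 71 70
f 70 71 72
f 70 72 48
f 71 45 73
f 71 73 72
f 72 73 74
f 72 74 48
f 73 45 75
f 73 75 74
f 74 75 76
f 74 76 48
f 75 45 77
f 75 77 76
f 76 77 78
f 76 78 48
f 77 45 46
f 77 46 78
f 78 46 47
f 78 47 48



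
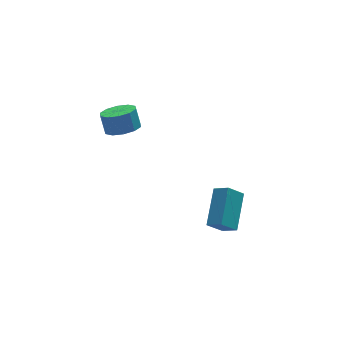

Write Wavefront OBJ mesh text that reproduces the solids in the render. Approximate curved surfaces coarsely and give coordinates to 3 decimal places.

v 0.396 -0.751 -2.227
v 1.377 0.808 -1.239
v 1.198 -0.761 -3.008
v 2.18 0.797 -2.02
v 0.88 -1.377 -1.72
v 1.862 0.181 -0.732
v 1.683 -1.388 -2.501
v 2.664 0.171 -1.513
v -2.588 2.31 3.504
v -1.854 1.901 3.766
v -1.918 2.382 4.697
v -2.652 2.79 4.436
v -1.71 2.371 3.533
v -1.775 2.852 4.465
v -1.902 2.818 3.29
v -1.967 3.299 4.221
v -2.356 3.071 3.128
v -2.42 3.551 4.059
v -2.898 3.033 3.11
v -2.963 3.513 4.041
v -3.322 2.718 3.243
v -3.386 3.199 4.174
v -3.465 2.248 3.475
v -3.53 2.729 4.407
v -3.273 1.801 3.719
v -3.338 2.282 4.65
v -2.82 1.549 3.881
v -2.884 2.029 4.812
v -2.277 1.587 3.899
v -2.342 2.067 4.83
f 2 4 1
f 5 2 1
f 1 4 3
f 3 5 1
f 2 8 4
f 6 2 5
f 6 8 2
f 4 8 3
f 7 5 3
f 3 8 7
f 7 6 5
f 8 6 7
f 10 9 13
f 10 13 11
f 11 13 14
f 11 14 12
f 13 9 15
f 13 15 14
f 14 15 16
f 14 16 12
f 15 9 17
f 15 17 16
f 16 17 18
f 16 18 12
f 17 9 19
f 17 19 18
f 18 19 20
f 18 20 12
f 19 9 21
f 19 21 20
f 20 21 22
f 20 22 12
f 21 9 23
f 21 23 22
f 22 23 24
f 22 24 12
f 23 9 25
f 23 25 24
f 24 25 26
f 24 26 12
f 25 9 27
f 25 27 26
f 26 27 28
f 26 28 12
f 27 9 29
f 27 29 28
f 28 29 30
f 28 30 12
f 29 9 10
f 29 10 30
f 30 10 11
f 30 11 12



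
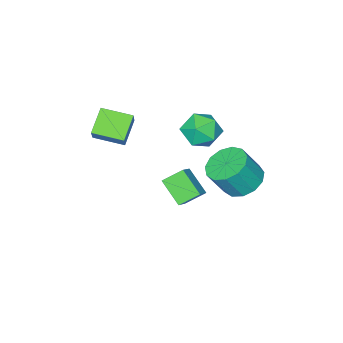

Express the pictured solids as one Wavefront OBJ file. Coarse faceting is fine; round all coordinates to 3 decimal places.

v 0.68 3.968 -0.142
v 1.634 4.186 -0.599
v 2.393 3.81 0.805
v 1.44 3.592 1.262
v 1.439 4.708 -0.354
v 2.198 4.331 1.051
v 1.002 4.994 -0.041
v 1.761 4.618 1.363
v 0.464 4.955 0.24
v 1.223 4.579 1.644
v -0.006 4.602 0.399
v 0.753 4.226 1.803
v -0.258 4.048 0.387
v 0.501 3.672 1.791
v -0.212 3.469 0.206
v 0.547 3.093 1.611
v 0.118 3.048 -0.085
v 0.877 2.672 1.32
v 0.626 2.919 -0.394
v 1.385 2.543 1.011
v 1.151 3.123 -0.623
v 1.91 2.747 0.781
v 1.527 3.596 -0.7
v 2.286 3.22 0.705
v -0.321 1.696 1.397
v 0.677 2.081 1.564
v 0.283 0.059 1.556
v 1.281 0.444 1.723
v 0.512 0.591 2.471
v 0.139 1.603 2.373
v 0.821 0.537 0.747
v 0.448 1.549 0.649
v 1.383 1.365 1.163
v 1.192 1.398 2.228
v -0.232 0.742 0.892
v -0.423 0.775 1.957
v 3.478 -0.849 1.062
v 2.418 -1.356 1.929
v 3.999 -0.334 2
v 2.939 -0.841 2.867
v 4.301 -2.139 1.313
v 3.241 -2.646 2.18
v 4.822 -1.624 2.251
v 3.762 -2.131 3.118
v 1.545 1.099 -3.168
v 1.426 -0.148 -2.238
v 0.725 1.664 -2.517
v 0.606 0.417 -1.586
v 2.374 1.523 -2.494
v 2.255 0.276 -1.563
v 1.554 2.088 -1.842
v 1.435 0.841 -0.912
f 2 1 5
f 2 5 3
f 3 5 6
f 3 6 4
f 5 1 7
f 5 7 6
f 6 7 8
f 6 8 4
f 7 1 9
f 7 9 8
f 8 9 10
f 8 10 4
f 9 1 11
f 9 11 10
f 10 11 12
f 10 12 4
f 11 1 13
f 11 13 12
f 12 13 14
f 12 14 4
f 13 1 15
f 13 15 14
f 14 15 16
f 14 16 4
f 15 1 17
f 15 17 16
f 16 17 18
f 16 18 4
f 17 1 19
f 17 19 18
f 18 19 20
f 18 20 4
f 19 1 21
f 19 21 20
f 20 21 22
f 20 22 4
f 21 1 23
f 21 23 22
f 22 23 24
f 22 24 4
f 23 1 2
f 23 2 24
f 24 2 3
f 24 3 4
f 25 36 30
f 25 30 26
f 25 26 32
f 25 32 35
f 25 35 36
f 26 30 34
f 30 36 29
f 36 35 27
f 35 32 31
f 32 26 33
f 28 34 29
f 28 29 27
f 28 27 31
f 28 31 33
f 28 33 34
f 29 34 30
f 27 29 36
f 31 27 35
f 33 31 32
f 34 33 26
f 38 40 37
f 41 38 37
f 37 40 39
f 39 41 37
f 38 44 40
f 42 38 41
f 42 44 38
f 40 44 39
f 43 41 39
f 39 44 43
f 43 42 41
f 44 42 43
f 46 48 45
f 49 46 45
f 45 48 47
f 47 49 45
f 46 52 48
f 50 46 49
f 50 52 46
f 48 52 47
f 51 49 47
f 47 52 51
f 51 50 49
f 52 50 51



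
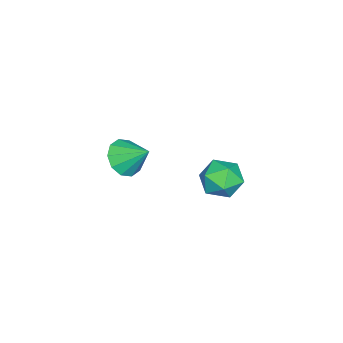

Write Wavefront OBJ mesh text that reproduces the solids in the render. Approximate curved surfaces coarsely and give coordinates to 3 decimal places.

v -4.026 -2.688 -3.196
v -3.559 -2.191 -3.914
v -3.834 -1.492 -2.244
v -4.156 -2.064 -3.953
v -4.703 -2.175 -3.704
v -4.992 -2.482 -3.26
v -4.912 -2.867 -2.792
v -4.493 -3.184 -2.478
v -3.896 -3.312 -2.438
v -3.348 -3.201 -2.688
v -3.06 -2.894 -3.132
v -3.14 -2.508 -3.6
v -2.108 3.1 -1.326
v -1.485 3.576 -0.689
v -1.475 1.664 -0.871
v -0.852 2.14 -0.234
v -1.844 2.117 -0.048
v -2.235 3.004 -0.329
v -0.725 2.236 -1.231
v -1.116 3.123 -1.512
v -0.631 3.042 -0.631
v -1.322 2.969 0.1
v -1.638 2.271 -1.66
v -2.329 2.198 -0.929
f 2 1 4
f 2 4 3
f 4 1 5
f 4 5 3
f 5 1 6
f 5 6 3
f 6 1 7
f 6 7 3
f 7 1 8
f 7 8 3
f 8 1 9
f 8 9 3
f 9 1 10
f 9 10 3
f 10 1 11
f 10 11 3
f 11 1 12
f 11 12 3
f 12 1 2
f 12 2 3
f 13 24 18
f 13 18 14
f 13 14 20
f 13 20 23
f 13 23 24
f 14 18 22
f 18 24 17
f 24 23 15
f 23 20 19
f 20 14 21
f 16 22 17
f 16 17 15
f 16 15 19
f 16 19 21
f 16 21 22
f 17 22 18
f 15 17 24
f 19 15 23
f 21 19 20
f 22 21 14



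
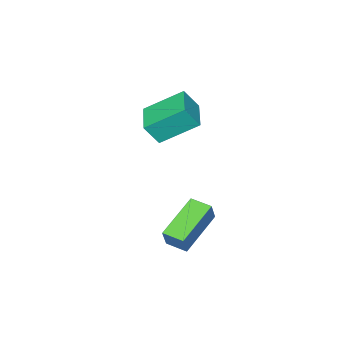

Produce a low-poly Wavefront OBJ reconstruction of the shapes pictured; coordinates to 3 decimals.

v -2.982 -1.676 -3.336
v -2.606 -1.494 -2.405
v -3.226 -0.73 -3.422
v -2.85 -0.549 -2.491
v -1.03 -1.251 -4.209
v -0.654 -1.07 -3.278
v -1.274 -0.306 -4.295
v -0.898 -0.124 -3.364
v -3.337 -4.19 0.426
v -2.84 -4.562 1.359
v -4.522 -3.051 1.512
v -4.025 -3.423 2.445
v -2.275 -2.997 0.335
v -1.778 -3.369 1.268
v -3.46 -1.858 1.421
v -2.963 -2.23 2.354
f 2 4 1
f 5 2 1
f 1 4 3
f 3 5 1
f 2 8 4
f 6 2 5
f 6 8 2
f 4 8 3
f 7 5 3
f 3 8 7
f 7 6 5
f 8 6 7
f 10 12 9
f 13 10 9
f 9 12 11
f 11 13 9
f 10 16 12
f 14 10 13
f 14 16 10
f 12 16 11
f 15 13 11
f 11 16 15
f 15 14 13
f 16 14 15



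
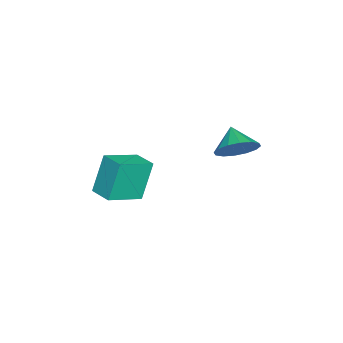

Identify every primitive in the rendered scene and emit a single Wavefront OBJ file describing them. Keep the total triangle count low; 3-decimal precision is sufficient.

v 3.016 -3.33 -1.483
v 2.341 -2.988 0.465
v 3.743 -2.355 -1.402
v 3.068 -2.013 0.546
v 4.412 -4.427 -0.806
v 3.737 -4.085 1.142
v 5.139 -3.452 -0.725
v 4.464 -3.11 1.223
v 3.755 1.955 2.716
v 4.494 1.718 3.408
v 2.865 1.425 3.484
v 4.323 2.209 3.548
v 4 2.632 3.466
v 3.611 2.873 3.183
v 3.261 2.869 2.774
v 3.043 2.619 2.35
v 3.015 2.192 2.024
v 3.186 1.701 1.883
v 3.509 1.279 1.965
v 3.898 1.037 2.248
v 4.249 1.042 2.657
v 4.467 1.291 3.081
f 2 4 1
f 5 2 1
f 1 4 3
f 3 5 1
f 2 8 4
f 6 2 5
f 6 8 2
f 4 8 3
f 7 5 3
f 3 8 7
f 7 6 5
f 8 6 7
f 10 9 12
f 10 12 11
f 12 9 13
f 12 13 11
f 13 9 14
f 13 14 11
f 14 9 15
f 14 15 11
f 15 9 16
f 15 16 11
f 16 9 17
f 16 17 11
f 17 9 18
f 17 18 11
f 18 9 19
f 18 19 11
f 19 9 20
f 19 20 11
f 20 9 21
f 20 21 11
f 21 9 22
f 21 22 11
f 22 9 10
f 22 10 11



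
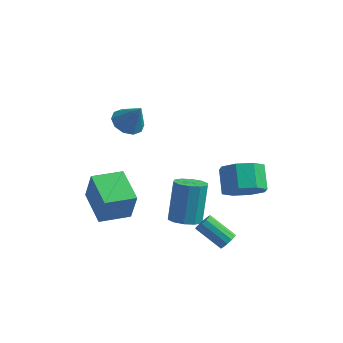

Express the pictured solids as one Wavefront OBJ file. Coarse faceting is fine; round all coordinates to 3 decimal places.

v 2.963 -1.336 -4.23
v 3.188 -1 -3.936
v 1.903 -0.909 -3.056
v 1.677 -1.244 -3.35
v 3.059 -0.853 -4.139
v 1.774 -0.762 -3.259
v 2.899 -0.86 -4.371
v 1.614 -0.769 -3.491
v 2.76 -1.018 -4.559
v 1.475 -0.927 -3.679
v 2.685 -1.276 -4.641
v 1.4 -1.185 -3.762
v 2.698 -1.554 -4.594
v 1.413 -1.463 -3.714
v 2.795 -1.762 -4.43
v 1.51 -1.671 -3.551
v 2.945 -1.835 -4.204
v 1.66 -1.743 -3.324
v 3.101 -1.749 -3.985
v 1.816 -1.658 -3.105
v 3.213 -1.532 -3.844
v 1.928 -1.441 -2.964
v 3.245 -1.253 -3.826
v 1.96 -1.162 -2.946
v -2.382 -0.412 1.721
v -1.681 -0.466 1.3
v -1.658 -0.508 2.939
v -1.771 0.024 1.392
v -2.095 0.347 1.61
v -2.529 0.38 1.87
v -2.906 0.111 2.074
v -3.084 -0.359 2.143
v -2.993 -0.849 2.051
v -2.669 -1.172 1.833
v -2.236 -1.205 1.572
v -1.858 -0.936 1.369
v -2.527 -3.27 -3.214
v -2.106 -3.474 -1.611
v -3.818 -1.999 -2.713
v -3.396 -2.203 -1.11
v -1.464 -2.137 -3.35
v -1.042 -2.341 -1.747
v -2.754 -0.866 -2.849
v -2.333 -1.07 -1.246
v 2.619 1.412 -2.898
v 3.321 1.104 -2.138
v 2.784 2.039 -1.262
v 2.081 2.348 -2.022
v 3.615 1.715 -2.61
v 3.077 2.651 -1.734
v 3.325 2.149 -3.252
v 2.788 3.084 -2.375
v 2.622 2.151 -3.686
v 2.084 3.087 -2.81
v 1.916 1.721 -3.658
v 1.379 2.656 -2.782
v 1.623 1.109 -3.186
v 1.085 2.045 -2.31
v 1.912 0.676 -2.545
v 1.375 1.611 -1.668
v 2.616 0.673 -2.11
v 2.078 1.609 -1.234
v 0.529 -0.581 -4.139
v 1.347 -0.569 -4.086
v 1.21 0.352 -2.149
v 0.391 0.341 -2.201
v 1.198 -0.136 -4.303
v 1.061 0.786 -2.365
v 0.793 0.127 -4.457
v 0.656 1.049 -2.519
v 0.287 0.12 -4.489
v 0.15 1.042 -2.552
v -0.126 -0.155 -4.388
v -0.263 0.767 -2.45
v -0.29 -0.592 -4.191
v -0.427 0.329 -2.254
v -0.141 -1.026 -3.975
v -0.278 -0.104 -2.037
v 0.264 -1.289 -3.821
v 0.127 -0.367 -1.883
v 0.77 -1.282 -3.788
v 0.633 -0.36 -1.851
v 1.183 -1.007 -3.89
v 1.046 -0.085 -1.952
f 2 1 5
f 2 5 3
f 3 5 6
f 3 6 4
f 5 1 7
f 5 7 6
f 6 7 8
f 6 8 4
f 7 1 9
f 7 9 8
f 8 9 10
f 8 10 4
f 9 1 11
f 9 11 10
f 10 11 12
f 10 12 4
f 11 1 13
f 11 13 12
f 12 13 14
f 12 14 4
f 13 1 15
f 13 15 14
f 14 15 16
f 14 16 4
f 15 1 17
f 15 17 16
f 16 17 18
f 16 18 4
f 17 1 19
f 17 19 18
f 18 19 20
f 18 20 4
f 19 1 21
f 19 21 20
f 20 21 22
f 20 22 4
f 21 1 23
f 21 23 22
f 22 23 24
f 22 24 4
f 23 1 2
f 23 2 24
f 24 2 3
f 24 3 4
f 26 25 28
f 26 28 27
f 28 25 29
f 28 29 27
f 29 25 30
f 29 30 27
f 30 25 31
f 30 31 27
f 31 25 32
f 31 32 27
f 32 25 33
f 32 33 27
f 33 25 34
f 33 34 27
f 34 25 35
f 34 35 27
f 35 25 36
f 35 36 27
f 36 25 26
f 36 26 27
f 38 40 37
f 41 38 37
f 37 40 39
f 39 41 37
f 38 44 40
f 42 38 41
f 42 44 38
f 40 44 39
f 43 41 39
f 39 44 43
f 43 42 41
f 44 42 43
f 46 45 49
f 46 49 47
f 47 49 50
f 47 50 48
f 49 45 51
f 49 51 50
f 50 51 52
f 50 52 48
f 51 45 53
f 51 53 52
f 52 53 54
f 52 54 48
f 53 45 55
f 53 55 54
f 54 55 56
f 54 56 48
f 55 45 57
f 55 57 56
f 56 57 58
f 56 58 48
f 57 45 59
f 57 59 58
f 58 59 60
f 58 60 48
f 59 45 61
f 59 61 60
f 60 61 62
f 60 62 48
f 61 45 46
f 61 46 62
f 62 46 47
f 62 47 48
f 64 63 67
f 64 67 65
f 65 67 68
f 65 68 66
f 67 63 69
f 67 69 68
f 68 69 70
f 68 70 66
f 69 63 71
f 69 71 70
f 70 71 72
f 70 72 66
f 71 63 73
f 71 73 72
f 72 73 74
f 72 74 66
f 73 63 75
f 73 75 74
f 74 75 76
f 74 76 66
f 75 63 77
f 75 77 76
f 76 77 78
f 76 78 66
f 77 63 79
f 77 79 78
f 78 79 80
f 78 80 66
f 79 63 81
f 79 81 80
f 80 81 82
f 80 82 66
f 81 63 83
f 81 83 82
f 82 83 84
f 82 84 66
f 83 63 64
f 83 64 84
f 84 64 65
f 84 65 66



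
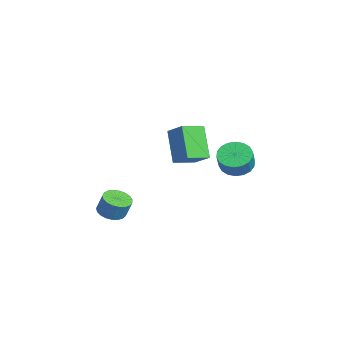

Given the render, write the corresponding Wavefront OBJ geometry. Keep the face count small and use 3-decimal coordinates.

v -1.882 3.033 -0.417
v -1.106 3.201 -0.861
v -0.502 2.935 0.093
v -1.278 2.767 0.537
v -1.198 3.561 -0.703
v -0.595 3.296 0.252
v -1.426 3.817 -0.487
v -0.823 3.552 0.467
v -1.745 3.918 -0.258
v -1.141 3.653 0.697
v -2.09 3.843 -0.06
v -1.487 3.578 0.894
v -2.394 3.608 0.067
v -1.791 3.343 1.021
v -2.597 3.259 0.098
v -1.993 2.994 1.052
v -2.658 2.865 0.027
v -2.054 2.599 0.981
v -2.565 2.504 -0.132
v -1.962 2.239 0.823
v -2.337 2.248 -0.347
v -1.734 1.983 0.607
v -2.019 2.147 -0.577
v -1.415 1.882 0.378
v -1.673 2.222 -0.774
v -1.07 1.957 0.18
v -1.369 2.457 -0.901
v -0.766 2.192 0.053
v -1.167 2.806 -0.932
v -0.563 2.541 0.022
v -0.452 -3.576 -2.323
v 0.065 -3.092 -2.599
v 0.349 -2.821 -1.593
v -0.168 -3.304 -1.317
v -0.191 -2.908 -2.577
v 0.093 -2.637 -1.57
v -0.492 -2.84 -2.51
v -0.209 -2.569 -1.504
v -0.787 -2.899 -2.411
v -0.503 -2.628 -1.405
v -1.023 -3.075 -2.297
v -0.739 -2.804 -1.291
v -1.161 -3.337 -2.187
v -0.877 -3.066 -1.181
v -1.176 -3.641 -2.101
v -0.892 -3.37 -1.095
v -1.066 -3.933 -2.053
v -0.782 -3.662 -1.047
v -0.85 -4.164 -2.052
v -0.566 -3.893 -1.046
v -0.565 -4.293 -2.098
v -0.281 -4.021 -1.092
v -0.26 -4.298 -2.182
v 0.024 -4.026 -1.176
v 0.011 -4.177 -2.291
v 0.295 -3.906 -1.285
v 0.202 -3.953 -2.406
v 0.486 -3.682 -1.4
v 0.281 -3.664 -2.506
v 0.564 -3.393 -1.5
v 0.232 -3.359 -2.574
v 0.516 -3.088 -1.568
v -1.407 -0.312 0.218
v -2.645 -0.326 1.826
v -1.811 0.887 -0.083
v -3.05 0.872 1.526
v -0.43 0.208 0.974
v -1.669 0.193 2.583
v -0.835 1.406 0.674
v -2.073 1.392 2.282
f 2 1 5
f 2 5 3
f 3 5 6
f 3 6 4
f 5 1 7
f 5 7 6
f 6 7 8
f 6 8 4
f 7 1 9
f 7 9 8
f 8 9 10
f 8 10 4
f 9 1 11
f 9 11 10
f 10 11 12
f 10 12 4
f 11 1 13
f 11 13 12
f 12 13 14
f 12 14 4
f 13 1 15
f 13 15 14
f 14 15 16
f 14 16 4
f 15 1 17
f 15 17 16
f 16 17 18
f 16 18 4
f 17 1 19
f 17 19 18
f 18 19 20
f 18 20 4
f 19 1 21
f 19 21 20
f 20 21 22
f 20 22 4
f 21 1 23
f 21 23 22
f 22 23 24
f 22 24 4
f 23 1 25
f 23 25 24
f 24 25 26
f 24 26 4
f 25 1 27
f 25 27 26
f 26 27 28
f 26 28 4
f 27 1 29
f 27 29 28
f 28 29 30
f 28 30 4
f 29 1 2
f 29 2 30
f 30 2 3
f 30 3 4
f 32 31 35
f 32 35 33
f 33 35 36
f 33 36 34
f 35 31 37
f 35 37 36
f 36 37 38
f 36 38 34
f 37 31 39
f 37 39 38
f 38 39 40
f 38 40 34
f 39 31 41
f 39 41 40
f 40 41 42
f 40 42 34
f 41 31 43
f 41 43 42
f 42 43 44
f 42 44 34
f 43 31 45
f 43 45 44
f 44 45 46
f 44 46 34
f 45 31 47
f 45 47 46
f 46 47 48
f 46 48 34
f 47 31 49
f 47 49 48
f 48 49 50
f 48 50 34
f 49 31 51
f 49 51 50
f 50 51 52
f 50 52 34
f 51 31 53
f 51 53 52
f 52 53 54
f 52 54 34
f 53 31 55
f 53 55 54
f 54 55 56
f 54 56 34
f 55 31 57
f 55 57 56
f 56 57 58
f 56 58 34
f 57 31 59
f 57 59 58
f 58 59 60
f 58 60 34
f 59 31 61
f 59 61 60
f 60 61 62
f 60 62 34
f 61 31 32
f 61 32 62
f 62 32 33
f 62 33 34
f 64 66 63
f 67 64 63
f 63 66 65
f 65 67 63
f 64 70 66
f 68 64 67
f 68 70 64
f 66 70 65
f 69 67 65
f 65 70 69
f 69 68 67
f 70 68 69



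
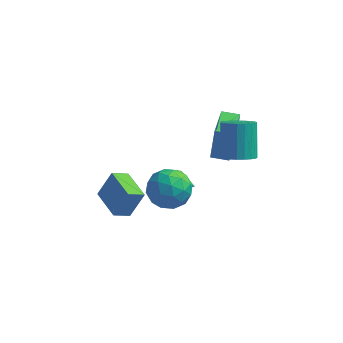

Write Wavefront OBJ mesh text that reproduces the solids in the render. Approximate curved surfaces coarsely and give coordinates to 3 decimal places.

v -5.035 0.053 -3.919
v -4.413 0.555 -2.476
v -4.38 0.699 -4.426
v -3.758 1.2 -2.982
v -3.762 -1.3 -3.998
v -3.14 -0.799 -2.554
v -3.107 -0.655 -4.504
v -2.485 -0.153 -3.061
v -1.627 2.563 -4.183
v -1.342 2.715 -4.64
v -0.433 1.777 -3.697
v -1.284 2.936 -4.422
v -1.336 3.039 -4.129
v -1.48 2.991 -3.852
v -1.671 2.807 -3.68
v -1.847 2.546 -3.668
v -1.954 2.291 -3.819
v -1.957 2.122 -4.086
v -1.856 2.093 -4.383
v -1.681 2.214 -4.617
v -1.489 2.445 -4.712
v 0.291 1.996 -1.251
v 0.42 2.287 0.662
v 0.106 4.016 -1.547
v 0.235 4.308 0.367
v 1.245 2.072 -1.327
v 1.374 2.364 0.587
v 1.06 4.093 -1.622
v 1.189 4.384 0.291
v 2.211 0.064 1.086
v 2.921 -0.284 1.495
v 2.58 0.909 3.102
v 1.869 1.256 2.694
v 3.069 0.003 1.314
v 2.728 1.195 2.921
v 3.069 0.3 1.093
v 2.727 1.493 2.7
v 2.92 0.556 0.872
v 2.579 1.749 2.479
v 2.649 0.728 0.687
v 2.307 1.92 2.294
v 2.302 0.784 0.571
v 1.96 1.976 2.178
v 1.939 0.716 0.545
v 1.598 1.908 2.152
v 1.623 0.535 0.612
v 1.282 1.727 2.219
v 1.409 0.272 0.761
v 1.068 1.465 2.368
v 1.333 -0.026 0.967
v 0.992 1.166 2.574
v 1.409 -0.309 1.193
v 1.068 0.884 2.8
v 1.624 -0.527 1.401
v 1.283 0.665 3.008
v 1.94 -0.644 1.554
v 1.599 0.549 3.161
v 2.303 -0.638 1.627
v 1.962 0.555 3.234
v 2.65 -0.51 1.606
v 2.309 0.682 3.213
v -1.371 -2.345 1.12
v -0.94 -1.812 0.15
v 0.02 -3.668 1.01
v 0.451 -3.135 0.04
v 0.535 -2.601 1.098
v -0.325 -1.783 1.166
v -0.595 -3.697 -0.006
v -1.455 -2.879 0.062
v -0.461 -2.647 -0.546
v 0.238 -1.97 0.136
v -1.158 -3.51 1.024
v -0.459 -2.833 1.706
v -1.277 -1.962 0.644
v 0.357 -3.518 0.516
v 0.407 -3.204 1.137
v 0.66 -2.891 0.567
v -0.916 -1.945 1.242
v -0.662 -1.632 0.671
v 0.204 -2.096 1.229
v -0.258 -3.848 0.489
v -0.004 -3.535 -0.082
v -1.58 -2.589 0.593
v -1.327 -2.276 0.023
v -1.124 -3.384 -0.069
v -0.742 -2.14 -0.335
v 0.075 -2.918 -0.399
v -0.54 -3.248 -0.426
v -1.045 -2.767 -0.386
v -0.332 -1.742 0.066
v 0.485 -2.52 0.001
v 0.535 -2.206 0.623
v 0.03 -1.725 0.663
v -0.05 -2.233 -0.343
v -1.405 -2.96 1.159
v -0.588 -3.738 1.094
v -0.95 -3.755 0.497
v -1.455 -3.274 0.537
v -0.995 -2.562 1.559
v -0.178 -3.34 1.495
v 0.125 -2.713 1.546
v -0.38 -2.232 1.586
v -0.87 -3.247 1.503
f 2 4 1
f 5 2 1
f 1 4 3
f 3 5 1
f 2 8 4
f 6 2 5
f 6 8 2
f 4 8 3
f 7 5 3
f 3 8 7
f 7 6 5
f 8 6 7
f 10 9 12
f 10 12 11
f 12 9 13
f 12 13 11
f 13 9 14
f 13 14 11
f 14 9 15
f 14 15 11
f 15 9 16
f 15 16 11
f 16 9 17
f 16 17 11
f 17 9 18
f 17 18 11
f 18 9 19
f 18 19 11
f 19 9 20
f 19 20 11
f 20 9 21
f 20 21 11
f 21 9 10
f 21 10 11
f 23 25 22
f 26 23 22
f 22 25 24
f 24 26 22
f 23 29 25
f 27 23 26
f 27 29 23
f 25 29 24
f 28 26 24
f 24 29 28
f 28 27 26
f 29 27 28
f 31 30 34
f 31 34 32
f 32 34 35
f 32 35 33
f 34 30 36
f 34 36 35
f 35 36 37
f 35 37 33
f 36 30 38
f 36 38 37
f 37 38 39
f 37 39 33
f 38 30 40
f 38 40 39
f 39 40 41
f 39 41 33
f 40 30 42
f 40 42 41
f 41 42 43
f 41 43 33
f 42 30 44
f 42 44 43
f 43 44 45
f 43 45 33
f 44 30 46
f 44 46 45
f 45 46 47
f 45 47 33
f 46 30 48
f 46 48 47
f 47 48 49
f 47 49 33
f 48 30 50
f 48 50 49
f 49 50 51
f 49 51 33
f 50 30 52
f 50 52 51
f 51 52 53
f 51 53 33
f 52 30 54
f 52 54 53
f 53 54 55
f 53 55 33
f 54 30 56
f 54 56 55
f 55 56 57
f 55 57 33
f 56 30 58
f 56 58 57
f 57 58 59
f 57 59 33
f 58 30 60
f 58 60 59
f 59 60 61
f 59 61 33
f 60 30 31
f 60 31 61
f 61 31 32
f 61 32 33
f 62 99 78
f 99 73 102
f 78 102 67
f 99 102 78
f 62 78 74
f 78 67 79
f 74 79 63
f 78 79 74
f 62 74 83
f 74 63 84
f 83 84 69
f 74 84 83
f 62 83 95
f 83 69 98
f 95 98 72
f 83 98 95
f 62 95 99
f 95 72 103
f 99 103 73
f 95 103 99
f 63 79 90
f 79 67 93
f 90 93 71
f 79 93 90
f 67 102 80
f 102 73 101
f 80 101 66
f 102 101 80
f 73 103 100
f 103 72 96
f 100 96 64
f 103 96 100
f 72 98 97
f 98 69 85
f 97 85 68
f 98 85 97
f 69 84 89
f 84 63 86
f 89 86 70
f 84 86 89
f 65 91 77
f 91 71 92
f 77 92 66
f 91 92 77
f 65 77 75
f 77 66 76
f 75 76 64
f 77 76 75
f 65 75 82
f 75 64 81
f 82 81 68
f 75 81 82
f 65 82 87
f 82 68 88
f 87 88 70
f 82 88 87
f 65 87 91
f 87 70 94
f 91 94 71
f 87 94 91
f 66 92 80
f 92 71 93
f 80 93 67
f 92 93 80
f 64 76 100
f 76 66 101
f 100 101 73
f 76 101 100
f 68 81 97
f 81 64 96
f 97 96 72
f 81 96 97
f 70 88 89
f 88 68 85
f 89 85 69
f 88 85 89
f 71 94 90
f 94 70 86
f 90 86 63
f 94 86 90



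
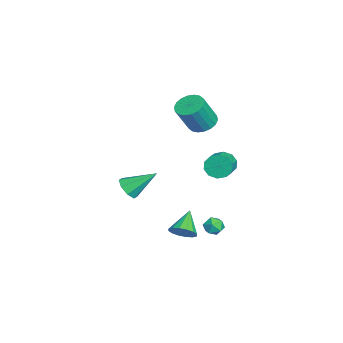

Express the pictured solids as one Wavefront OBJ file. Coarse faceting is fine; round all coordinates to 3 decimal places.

v -2.97 -4.103 -2.227
v -2.121 -4.08 -2.23
v -3.01 -2.457 -0.973
v -2.381 -3.723 -2.708
v -2.987 -3.589 -2.903
v -3.583 -3.756 -2.703
v -3.82 -4.126 -2.224
v -3.559 -4.483 -1.746
v -2.954 -4.618 -1.551
v -2.358 -4.451 -1.751
v -2.974 1.261 -0.032
v -2.667 1.719 -0.665
v -1.339 1.497 -0.182
v -1.646 1.039 0.452
v -2.759 2.038 -0.267
v -1.431 1.816 0.217
v -2.933 2.061 0.222
v -1.605 1.839 0.705
v -3.122 1.778 0.614
v -1.795 1.556 1.097
v -3.255 1.297 0.759
v -1.928 1.076 1.242
v -3.281 0.803 0.602
v -1.953 0.581 1.085
v -3.189 0.484 0.203
v -1.861 0.262 0.687
v -3.015 0.461 -0.285
v -1.687 0.239 0.198
v -2.825 0.744 -0.677
v -1.498 0.522 -0.194
v -2.692 1.224 -0.822
v -1.365 1.003 -0.339
v 1.255 -0.788 -3.181
v 1.743 -0.955 -2.531
v 0.005 -0.452 -2.159
v 1.795 -0.535 -2.605
v 1.703 -0.183 -2.833
v 1.491 0.007 -3.155
v 1.215 -0.016 -3.484
v 0.951 -0.246 -3.732
v 0.767 -0.622 -3.832
v 0.715 -1.042 -3.758
v 0.807 -1.394 -3.53
v 1.019 -1.583 -3.208
v 1.295 -1.56 -2.879
v 1.56 -1.33 -2.631
v 0.011 1.328 -2.966
v 0.433 0.793 -3.015
v -0.573 0.947 -3.825
v -0.151 0.412 -3.874
v -0.573 0.467 -3.339
v -0.212 0.702 -2.808
v 0.072 1.038 -4.032
v 0.433 1.273 -3.501
v 0.471 0.613 -3.674
v 0.072 0.26 -3.246
v -0.212 1.48 -3.594
v -0.611 1.127 -3.166
v -3.356 0.106 3.076
v -2.594 0.592 2.967
v -1.882 -0.14 4.675
v -2.644 -0.626 4.784
v -2.833 0.845 3.175
v -2.121 0.112 4.883
v -3.176 0.951 3.364
v -2.464 0.218 5.071
v -3.554 0.89 3.495
v -2.842 0.157 5.203
v -3.893 0.673 3.543
v -3.181 -0.059 5.251
v -4.126 0.345 3.499
v -3.414 -0.388 5.207
v -4.206 -0.031 3.371
v -3.494 -0.764 5.079
v -4.118 -0.38 3.185
v -3.406 -1.112 4.893
v -3.879 -0.632 2.977
v -3.167 -1.365 4.685
v -3.536 -0.738 2.789
v -2.824 -1.471 4.496
v -3.158 -0.677 2.657
v -2.446 -1.41 4.365
v -2.819 -0.461 2.609
v -2.107 -1.193 4.317
v -2.586 -0.132 2.653
v -1.874 -0.865 4.361
v -2.506 0.244 2.781
v -1.794 -0.489 4.489
f 2 1 4
f 2 4 3
f 4 1 5
f 4 5 3
f 5 1 6
f 5 6 3
f 6 1 7
f 6 7 3
f 7 1 8
f 7 8 3
f 8 1 9
f 8 9 3
f 9 1 10
f 9 10 3
f 10 1 2
f 10 2 3
f 12 11 15
f 12 15 13
f 13 15 16
f 13 16 14
f 15 11 17
f 15 17 16
f 16 17 18
f 16 18 14
f 17 11 19
f 17 19 18
f 18 19 20
f 18 20 14
f 19 11 21
f 19 21 20
f 20 21 22
f 20 22 14
f 21 11 23
f 21 23 22
f 22 23 24
f 22 24 14
f 23 11 25
f 23 25 24
f 24 25 26
f 24 26 14
f 25 11 27
f 25 27 26
f 26 27 28
f 26 28 14
f 27 11 29
f 27 29 28
f 28 29 30
f 28 30 14
f 29 11 31
f 29 31 30
f 30 31 32
f 30 32 14
f 31 11 12
f 31 12 32
f 32 12 13
f 32 13 14
f 34 33 36
f 34 36 35
f 36 33 37
f 36 37 35
f 37 33 38
f 37 38 35
f 38 33 39
f 38 39 35
f 39 33 40
f 39 40 35
f 40 33 41
f 40 41 35
f 41 33 42
f 41 42 35
f 42 33 43
f 42 43 35
f 43 33 44
f 43 44 35
f 44 33 45
f 44 45 35
f 45 33 46
f 45 46 35
f 46 33 34
f 46 34 35
f 47 58 52
f 47 52 48
f 47 48 54
f 47 54 57
f 47 57 58
f 48 52 56
f 52 58 51
f 58 57 49
f 57 54 53
f 54 48 55
f 50 56 51
f 50 51 49
f 50 49 53
f 50 53 55
f 50 55 56
f 51 56 52
f 49 51 58
f 53 49 57
f 55 53 54
f 56 55 48
f 60 59 63
f 60 63 61
f 61 63 64
f 61 64 62
f 63 59 65
f 63 65 64
f 64 65 66
f 64 66 62
f 65 59 67
f 65 67 66
f 66 67 68
f 66 68 62
f 67 59 69
f 67 69 68
f 68 69 70
f 68 70 62
f 69 59 71
f 69 71 70
f 70 71 72
f 70 72 62
f 71 59 73
f 71 73 72
f 72 73 74
f 72 74 62
f 73 59 75
f 73 75 74
f 74 75 76
f 74 76 62
f 75 59 77
f 75 77 76
f 76 77 78
f 76 78 62
f 77 59 79
f 77 79 78
f 78 79 80
f 78 80 62
f 79 59 81
f 79 81 80
f 80 81 82
f 80 82 62
f 81 59 83
f 81 83 82
f 82 83 84
f 82 84 62
f 83 59 85
f 83 85 84
f 84 85 86
f 84 86 62
f 85 59 87
f 85 87 86
f 86 87 88
f 86 88 62
f 87 59 60
f 87 60 88
f 88 60 61
f 88 61 62



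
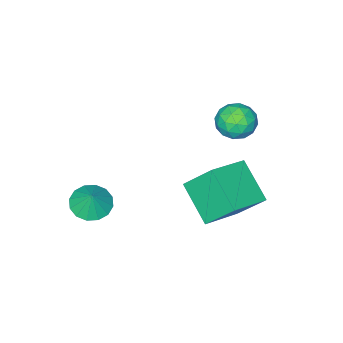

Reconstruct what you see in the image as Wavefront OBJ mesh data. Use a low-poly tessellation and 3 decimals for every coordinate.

v -1.939 2.143 3.375
v -1.498 1.862 2.717
v -2.642 0.978 3.403
v -2.201 0.697 2.745
v -1.826 0.792 3.491
v -1.392 1.512 3.474
v -2.748 1.328 2.646
v -2.314 2.048 2.629
v -1.999 1.358 2.266
v -1.429 1.026 2.788
v -2.711 1.814 3.332
v -2.141 1.482 3.854
v -1.657 2.105 3.044
v -2.483 0.735 3.076
v -2.263 0.791 3.515
v -2.004 0.626 3.128
v -1.594 1.899 3.489
v -1.335 1.734 3.102
v -1.528 1.105 3.557
v -2.805 1.106 3.018
v -2.546 0.941 2.631
v -2.136 2.214 2.992
v -1.877 2.049 2.605
v -2.612 1.735 2.563
v -1.692 1.643 2.391
v -2.105 0.958 2.408
v -2.427 1.329 2.35
v -2.171 1.753 2.34
v -1.357 1.448 2.698
v -1.77 0.763 2.715
v -1.55 0.819 3.154
v -1.294 1.243 3.144
v -1.651 1.152 2.433
v -2.37 2.077 3.405
v -2.783 1.392 3.422
v -2.846 1.597 2.976
v -2.59 2.021 2.966
v -2.035 1.882 3.712
v -2.448 1.197 3.729
v -1.969 1.087 3.78
v -1.713 1.511 3.77
v -2.489 1.688 3.687
v -1.449 1.014 -0.012
v -1.908 2.024 1.25
v -1.127 2.524 -1.103
v -1.586 3.533 0.159
v 0.246 1.067 0.561
v -0.213 2.076 1.823
v 0.568 2.576 -0.53
v 0.109 3.586 0.732
v 2.47 -1.52 -0.945
v 3.258 -1.456 -1.197
v 2.73 -1.14 -0.035
v 3.077 -1.081 -1.302
v 2.734 -0.823 -1.311
v 2.319 -0.752 -1.222
v 1.945 -0.887 -1.059
v 1.712 -1.191 -0.866
v 1.682 -1.584 -0.694
v 1.863 -1.959 -0.589
v 2.207 -2.217 -0.579
v 2.621 -2.288 -0.668
v 2.995 -2.153 -0.831
v 3.228 -1.848 -1.025
f 1 38 17
f 38 12 41
f 17 41 6
f 38 41 17
f 1 17 13
f 17 6 18
f 13 18 2
f 17 18 13
f 1 13 22
f 13 2 23
f 22 23 8
f 13 23 22
f 1 22 34
f 22 8 37
f 34 37 11
f 22 37 34
f 1 34 38
f 34 11 42
f 38 42 12
f 34 42 38
f 2 18 29
f 18 6 32
f 29 32 10
f 18 32 29
f 6 41 19
f 41 12 40
f 19 40 5
f 41 40 19
f 12 42 39
f 42 11 35
f 39 35 3
f 42 35 39
f 11 37 36
f 37 8 24
f 36 24 7
f 37 24 36
f 8 23 28
f 23 2 25
f 28 25 9
f 23 25 28
f 4 30 16
f 30 10 31
f 16 31 5
f 30 31 16
f 4 16 14
f 16 5 15
f 14 15 3
f 16 15 14
f 4 14 21
f 14 3 20
f 21 20 7
f 14 20 21
f 4 21 26
f 21 7 27
f 26 27 9
f 21 27 26
f 4 26 30
f 26 9 33
f 30 33 10
f 26 33 30
f 5 31 19
f 31 10 32
f 19 32 6
f 31 32 19
f 3 15 39
f 15 5 40
f 39 40 12
f 15 40 39
f 7 20 36
f 20 3 35
f 36 35 11
f 20 35 36
f 9 27 28
f 27 7 24
f 28 24 8
f 27 24 28
f 10 33 29
f 33 9 25
f 29 25 2
f 33 25 29
f 44 46 43
f 47 44 43
f 43 46 45
f 45 47 43
f 44 50 46
f 48 44 47
f 48 50 44
f 46 50 45
f 49 47 45
f 45 50 49
f 49 48 47
f 50 48 49
f 52 51 54
f 52 54 53
f 54 51 55
f 54 55 53
f 55 51 56
f 55 56 53
f 56 51 57
f 56 57 53
f 57 51 58
f 57 58 53
f 58 51 59
f 58 59 53
f 59 51 60
f 59 60 53
f 60 51 61
f 60 61 53
f 61 51 62
f 61 62 53
f 62 51 63
f 62 63 53
f 63 51 64
f 63 64 53
f 64 51 52
f 64 52 53



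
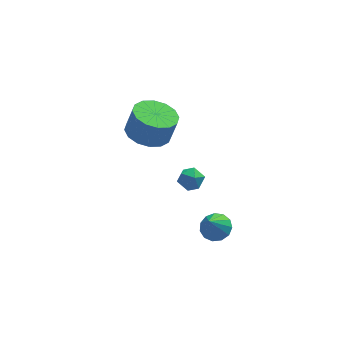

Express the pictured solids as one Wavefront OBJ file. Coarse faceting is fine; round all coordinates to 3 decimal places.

v -2.129 -1.848 1.939
v -1.719 -2.184 1.577
v -2.881 -2.016 1.243
v -2.471 -2.352 0.881
v -2.667 -2.586 1.445
v -2.203 -2.482 1.875
v -2.397 -1.718 0.945
v -1.933 -1.614 1.375
v -1.885 -2.104 0.963
v -2.052 -2.64 1.272
v -2.548 -1.56 1.548
v -2.715 -2.096 1.857
v -3.549 2.51 0.243
v -2.632 2.982 -0.044
v -2.254 3.021 1.231
v -3.171 2.55 1.517
v -2.985 3.399 0.048
v -2.607 3.438 1.323
v -3.489 3.578 0.192
v -3.111 3.617 1.467
v -4.009 3.47 0.35
v -3.631 3.51 1.624
v -4.406 3.106 0.479
v -4.028 3.145 1.753
v -4.573 2.582 0.544
v -4.195 2.621 1.819
v -4.466 2.039 0.529
v -4.088 2.078 1.804
v -4.113 1.622 0.437
v -3.735 1.661 1.712
v -3.609 1.443 0.293
v -3.231 1.482 1.568
v -3.089 1.55 0.136
v -2.711 1.59 1.41
v -2.692 1.915 0.007
v -2.314 1.954 1.281
v -2.525 2.439 -0.059
v -2.147 2.478 1.216
v -1.359 -2.972 -1.268
v -0.697 -3.198 -1.142
v -1.761 -3.528 -0.152
v -0.727 -2.837 -0.973
v -0.958 -2.518 -0.898
v -1.315 -2.344 -0.94
v -1.687 -2.37 -1.087
v -1.954 -2.586 -1.291
v -2.032 -2.926 -1.488
v -1.896 -3.28 -1.615
v -1.59 -3.536 -1.632
v -1.21 -3.614 -1.534
v -0.877 -3.488 -1.351
f 1 12 6
f 1 6 2
f 1 2 8
f 1 8 11
f 1 11 12
f 2 6 10
f 6 12 5
f 12 11 3
f 11 8 7
f 8 2 9
f 4 10 5
f 4 5 3
f 4 3 7
f 4 7 9
f 4 9 10
f 5 10 6
f 3 5 12
f 7 3 11
f 9 7 8
f 10 9 2
f 14 13 17
f 14 17 15
f 15 17 18
f 15 18 16
f 17 13 19
f 17 19 18
f 18 19 20
f 18 20 16
f 19 13 21
f 19 21 20
f 20 21 22
f 20 22 16
f 21 13 23
f 21 23 22
f 22 23 24
f 22 24 16
f 23 13 25
f 23 25 24
f 24 25 26
f 24 26 16
f 25 13 27
f 25 27 26
f 26 27 28
f 26 28 16
f 27 13 29
f 27 29 28
f 28 29 30
f 28 30 16
f 29 13 31
f 29 31 30
f 30 31 32
f 30 32 16
f 31 13 33
f 31 33 32
f 32 33 34
f 32 34 16
f 33 13 35
f 33 35 34
f 34 35 36
f 34 36 16
f 35 13 37
f 35 37 36
f 36 37 38
f 36 38 16
f 37 13 14
f 37 14 38
f 38 14 15
f 38 15 16
f 40 39 42
f 40 42 41
f 42 39 43
f 42 43 41
f 43 39 44
f 43 44 41
f 44 39 45
f 44 45 41
f 45 39 46
f 45 46 41
f 46 39 47
f 46 47 41
f 47 39 48
f 47 48 41
f 48 39 49
f 48 49 41
f 49 39 50
f 49 50 41
f 50 39 51
f 50 51 41
f 51 39 40
f 51 40 41

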